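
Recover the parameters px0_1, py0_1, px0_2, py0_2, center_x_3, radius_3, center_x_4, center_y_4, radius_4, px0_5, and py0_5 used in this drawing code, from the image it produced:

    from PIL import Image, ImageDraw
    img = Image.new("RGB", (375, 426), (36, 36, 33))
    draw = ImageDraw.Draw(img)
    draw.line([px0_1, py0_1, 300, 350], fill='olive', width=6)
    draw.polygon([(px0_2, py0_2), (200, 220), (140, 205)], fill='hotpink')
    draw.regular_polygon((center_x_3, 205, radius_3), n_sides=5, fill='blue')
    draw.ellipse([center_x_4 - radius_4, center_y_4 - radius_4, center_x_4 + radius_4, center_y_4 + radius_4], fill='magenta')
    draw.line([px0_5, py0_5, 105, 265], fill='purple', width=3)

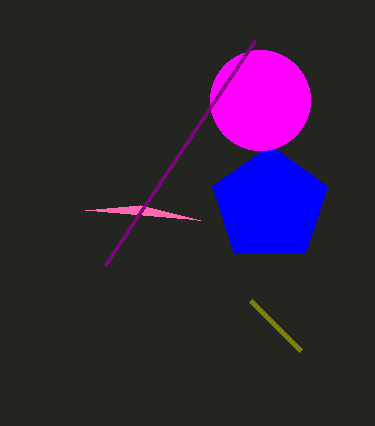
px0_1 = 250
py0_1 = 300
px0_2 = 85
py0_2 = 210
center_x_3 = 270
radius_3 = 60
center_x_4 = 260
center_y_4 = 100
radius_4 = 50
px0_5 = 255
py0_5 = 40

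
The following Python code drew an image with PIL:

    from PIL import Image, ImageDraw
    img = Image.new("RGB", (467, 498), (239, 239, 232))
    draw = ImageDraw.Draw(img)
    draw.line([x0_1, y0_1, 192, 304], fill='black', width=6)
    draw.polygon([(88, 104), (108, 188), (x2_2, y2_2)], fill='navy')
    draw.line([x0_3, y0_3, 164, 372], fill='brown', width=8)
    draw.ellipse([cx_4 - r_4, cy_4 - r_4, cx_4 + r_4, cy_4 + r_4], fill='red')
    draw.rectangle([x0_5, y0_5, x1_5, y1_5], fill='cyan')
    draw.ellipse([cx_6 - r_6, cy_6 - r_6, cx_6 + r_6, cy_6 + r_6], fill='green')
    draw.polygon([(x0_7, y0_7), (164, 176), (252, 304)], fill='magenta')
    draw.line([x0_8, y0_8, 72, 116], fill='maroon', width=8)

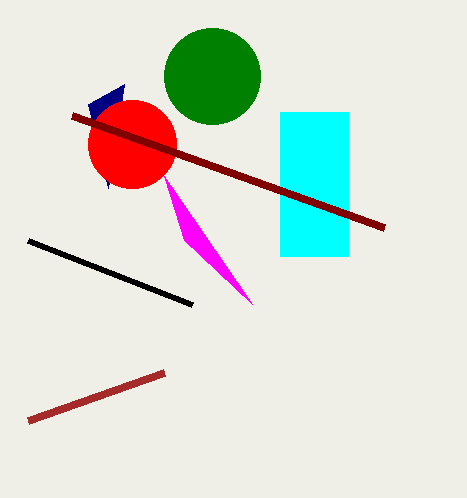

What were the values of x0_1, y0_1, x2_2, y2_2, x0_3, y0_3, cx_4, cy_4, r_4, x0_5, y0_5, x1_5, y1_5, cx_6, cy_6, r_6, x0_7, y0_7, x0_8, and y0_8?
x0_1 = 28
y0_1 = 240
x2_2 = 124
y2_2 = 84
x0_3 = 28
y0_3 = 420
cx_4 = 132
cy_4 = 144
r_4 = 44
x0_5 = 280
y0_5 = 112
x1_5 = 348
y1_5 = 256
cx_6 = 212
cy_6 = 76
r_6 = 48
x0_7 = 184
y0_7 = 240
x0_8 = 384
y0_8 = 228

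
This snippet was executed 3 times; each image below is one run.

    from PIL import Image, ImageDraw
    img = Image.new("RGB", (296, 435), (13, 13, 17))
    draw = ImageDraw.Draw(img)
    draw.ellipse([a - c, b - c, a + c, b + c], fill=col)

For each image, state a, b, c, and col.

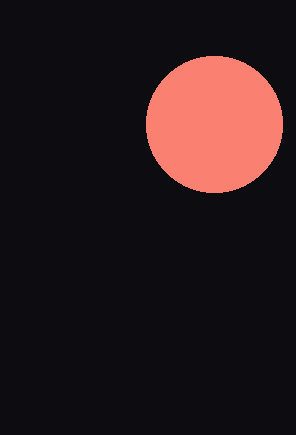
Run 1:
a = 214, b = 124, c = 68, col = 'salmon'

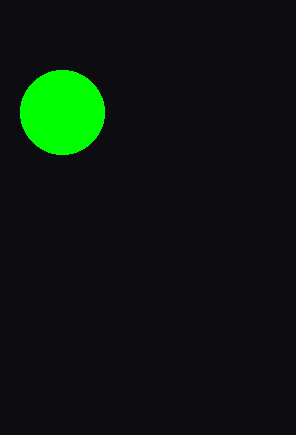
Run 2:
a = 62, b = 112, c = 42, col = 'lime'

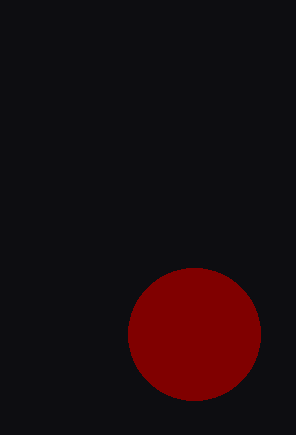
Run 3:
a = 194
b = 334
c = 66
col = 'maroon'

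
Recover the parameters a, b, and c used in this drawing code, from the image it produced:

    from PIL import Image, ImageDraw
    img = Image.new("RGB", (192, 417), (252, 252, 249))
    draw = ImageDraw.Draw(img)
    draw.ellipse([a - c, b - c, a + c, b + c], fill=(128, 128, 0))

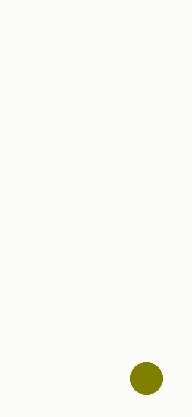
a = 146
b = 378
c = 16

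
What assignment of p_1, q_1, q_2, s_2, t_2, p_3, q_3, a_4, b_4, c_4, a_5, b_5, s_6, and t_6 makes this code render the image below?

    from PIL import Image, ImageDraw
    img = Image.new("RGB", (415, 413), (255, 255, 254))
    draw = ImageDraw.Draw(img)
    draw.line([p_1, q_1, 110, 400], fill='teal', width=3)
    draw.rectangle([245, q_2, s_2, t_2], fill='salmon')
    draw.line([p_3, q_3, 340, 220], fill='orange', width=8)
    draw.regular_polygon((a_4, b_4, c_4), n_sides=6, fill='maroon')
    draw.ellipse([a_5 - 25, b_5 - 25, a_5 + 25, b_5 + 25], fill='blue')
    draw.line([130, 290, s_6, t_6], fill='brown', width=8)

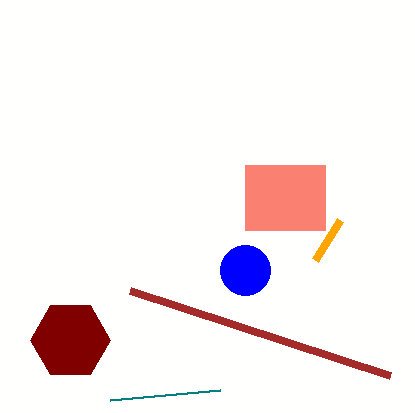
p_1 = 220; q_1 = 390; q_2 = 165; s_2 = 325; t_2 = 230; p_3 = 315; q_3 = 260; a_4 = 70; b_4 = 340; c_4 = 40; a_5 = 245; b_5 = 270; s_6 = 390; t_6 = 375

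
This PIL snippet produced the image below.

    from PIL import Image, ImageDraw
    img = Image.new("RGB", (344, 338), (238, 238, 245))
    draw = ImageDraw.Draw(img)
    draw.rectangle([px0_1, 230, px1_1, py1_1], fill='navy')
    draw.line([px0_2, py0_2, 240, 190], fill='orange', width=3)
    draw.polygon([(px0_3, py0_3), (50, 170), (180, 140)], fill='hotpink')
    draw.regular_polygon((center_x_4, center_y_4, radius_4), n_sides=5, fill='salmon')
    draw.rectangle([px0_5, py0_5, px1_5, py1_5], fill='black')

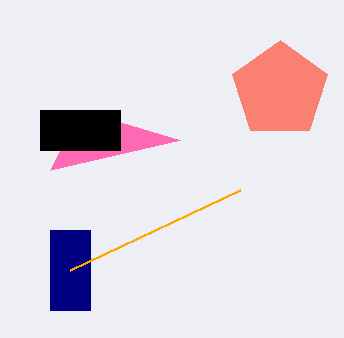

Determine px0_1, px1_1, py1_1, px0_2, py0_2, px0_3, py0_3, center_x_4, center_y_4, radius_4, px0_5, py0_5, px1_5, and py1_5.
px0_1 = 50; px1_1 = 90; py1_1 = 310; px0_2 = 70; py0_2 = 270; px0_3 = 80; py0_3 = 110; center_x_4 = 280; center_y_4 = 90; radius_4 = 50; px0_5 = 40; py0_5 = 110; px1_5 = 120; py1_5 = 150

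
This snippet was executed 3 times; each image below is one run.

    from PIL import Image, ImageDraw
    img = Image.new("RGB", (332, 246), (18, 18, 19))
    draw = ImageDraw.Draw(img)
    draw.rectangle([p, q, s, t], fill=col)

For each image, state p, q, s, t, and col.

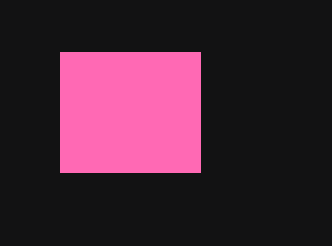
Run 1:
p = 60; q = 52; s = 200; t = 172; col = 'hotpink'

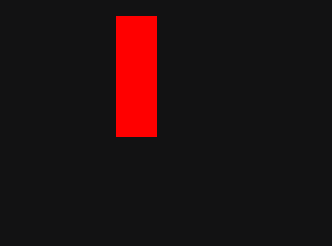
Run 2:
p = 116; q = 16; s = 156; t = 136; col = 'red'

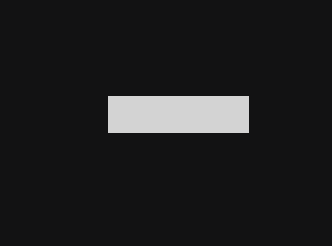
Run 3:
p = 108, q = 96, s = 248, t = 132, col = 'lightgray'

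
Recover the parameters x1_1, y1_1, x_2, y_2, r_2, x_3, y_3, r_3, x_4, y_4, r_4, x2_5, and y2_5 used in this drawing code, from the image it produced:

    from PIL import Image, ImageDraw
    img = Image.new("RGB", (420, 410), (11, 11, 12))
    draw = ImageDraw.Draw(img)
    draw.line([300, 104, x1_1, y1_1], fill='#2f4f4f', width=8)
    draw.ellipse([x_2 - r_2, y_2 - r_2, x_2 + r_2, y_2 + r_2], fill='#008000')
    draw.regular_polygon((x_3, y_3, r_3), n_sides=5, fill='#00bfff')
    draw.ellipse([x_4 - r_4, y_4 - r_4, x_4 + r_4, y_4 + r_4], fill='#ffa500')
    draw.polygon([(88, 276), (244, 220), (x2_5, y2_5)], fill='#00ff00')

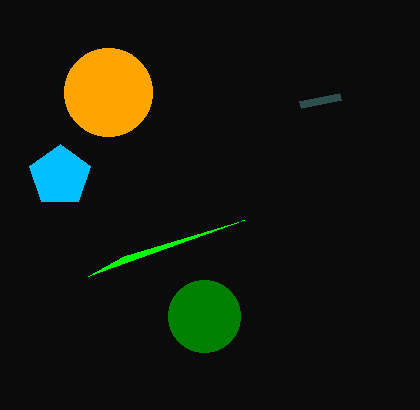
x1_1 = 340; y1_1 = 96; x_2 = 204; y_2 = 316; r_2 = 36; x_3 = 60; y_3 = 176; r_3 = 32; x_4 = 108; y_4 = 92; r_4 = 44; x2_5 = 124; y2_5 = 256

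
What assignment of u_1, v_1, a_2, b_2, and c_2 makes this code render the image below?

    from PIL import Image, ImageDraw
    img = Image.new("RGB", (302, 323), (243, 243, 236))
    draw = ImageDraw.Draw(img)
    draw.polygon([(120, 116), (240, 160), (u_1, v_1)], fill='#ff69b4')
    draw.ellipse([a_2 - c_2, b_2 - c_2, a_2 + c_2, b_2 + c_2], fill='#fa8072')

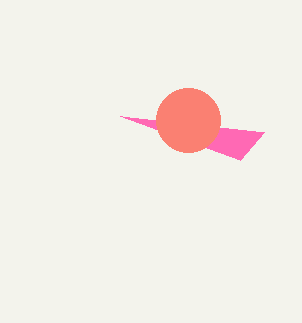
u_1 = 264, v_1 = 132, a_2 = 188, b_2 = 120, c_2 = 32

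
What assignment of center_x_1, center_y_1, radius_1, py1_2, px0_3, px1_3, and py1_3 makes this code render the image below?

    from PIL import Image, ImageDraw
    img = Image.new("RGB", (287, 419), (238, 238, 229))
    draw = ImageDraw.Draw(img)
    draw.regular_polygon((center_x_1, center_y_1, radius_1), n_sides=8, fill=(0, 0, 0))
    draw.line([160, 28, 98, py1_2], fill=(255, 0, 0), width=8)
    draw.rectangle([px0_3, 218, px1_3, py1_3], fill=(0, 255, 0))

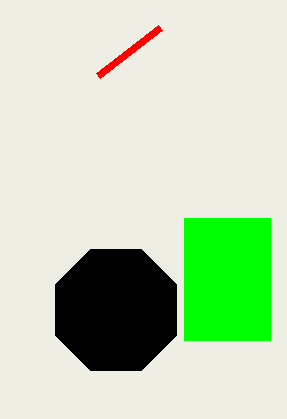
center_x_1 = 116; center_y_1 = 310; radius_1 = 66; py1_2 = 76; px0_3 = 184; px1_3 = 270; py1_3 = 340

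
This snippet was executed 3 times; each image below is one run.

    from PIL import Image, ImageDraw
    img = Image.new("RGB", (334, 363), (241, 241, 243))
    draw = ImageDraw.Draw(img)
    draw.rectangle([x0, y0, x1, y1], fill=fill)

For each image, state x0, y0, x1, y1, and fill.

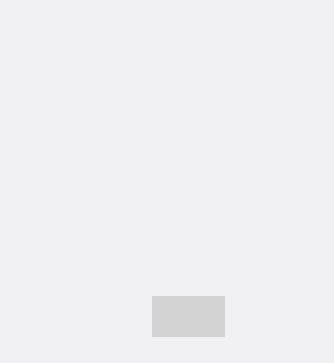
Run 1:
x0 = 152
y0 = 296
x1 = 224
y1 = 336
fill = 'lightgray'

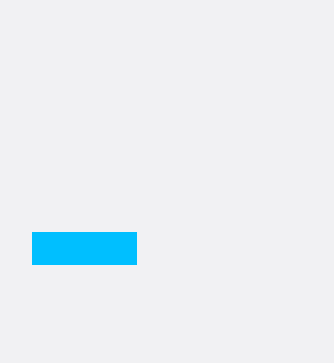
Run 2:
x0 = 32, y0 = 232, x1 = 136, y1 = 264, fill = 'deepskyblue'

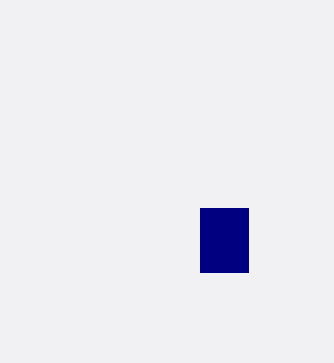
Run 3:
x0 = 200
y0 = 208
x1 = 248
y1 = 272
fill = 'navy'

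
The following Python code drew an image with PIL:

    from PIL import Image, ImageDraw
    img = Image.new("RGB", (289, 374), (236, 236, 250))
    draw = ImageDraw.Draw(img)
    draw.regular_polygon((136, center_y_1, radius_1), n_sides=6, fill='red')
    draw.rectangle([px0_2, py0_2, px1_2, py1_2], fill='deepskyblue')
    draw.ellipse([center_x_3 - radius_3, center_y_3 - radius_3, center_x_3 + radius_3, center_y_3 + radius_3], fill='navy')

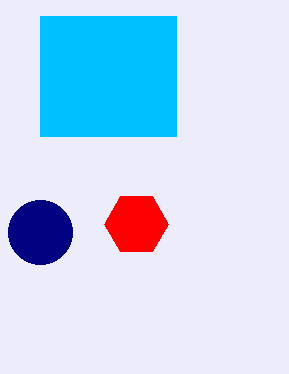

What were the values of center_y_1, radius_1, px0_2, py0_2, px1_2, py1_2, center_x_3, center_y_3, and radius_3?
center_y_1 = 224; radius_1 = 32; px0_2 = 40; py0_2 = 16; px1_2 = 176; py1_2 = 136; center_x_3 = 40; center_y_3 = 232; radius_3 = 32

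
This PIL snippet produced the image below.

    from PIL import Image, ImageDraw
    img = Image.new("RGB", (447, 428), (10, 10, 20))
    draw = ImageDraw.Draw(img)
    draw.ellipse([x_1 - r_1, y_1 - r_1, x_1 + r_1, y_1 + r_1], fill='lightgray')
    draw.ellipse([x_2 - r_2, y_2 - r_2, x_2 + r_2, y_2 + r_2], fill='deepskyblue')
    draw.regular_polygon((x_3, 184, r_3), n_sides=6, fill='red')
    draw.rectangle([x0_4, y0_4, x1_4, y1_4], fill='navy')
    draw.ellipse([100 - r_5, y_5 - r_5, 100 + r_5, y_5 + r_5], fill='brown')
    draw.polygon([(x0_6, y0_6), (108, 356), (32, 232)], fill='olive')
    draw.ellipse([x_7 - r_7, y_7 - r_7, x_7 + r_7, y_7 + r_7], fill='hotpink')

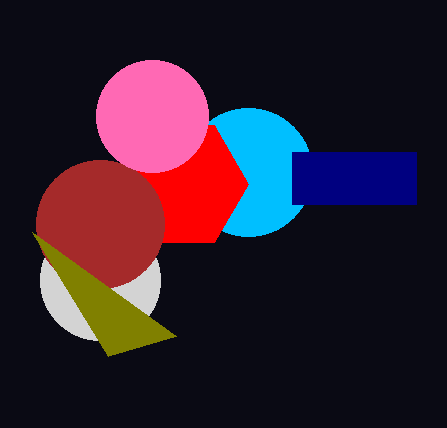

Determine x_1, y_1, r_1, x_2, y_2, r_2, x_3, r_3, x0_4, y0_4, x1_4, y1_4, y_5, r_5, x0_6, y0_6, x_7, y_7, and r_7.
x_1 = 100, y_1 = 280, r_1 = 60, x_2 = 248, y_2 = 172, r_2 = 64, x_3 = 180, r_3 = 68, x0_4 = 292, y0_4 = 152, x1_4 = 416, y1_4 = 204, y_5 = 224, r_5 = 64, x0_6 = 176, y0_6 = 336, x_7 = 152, y_7 = 116, r_7 = 56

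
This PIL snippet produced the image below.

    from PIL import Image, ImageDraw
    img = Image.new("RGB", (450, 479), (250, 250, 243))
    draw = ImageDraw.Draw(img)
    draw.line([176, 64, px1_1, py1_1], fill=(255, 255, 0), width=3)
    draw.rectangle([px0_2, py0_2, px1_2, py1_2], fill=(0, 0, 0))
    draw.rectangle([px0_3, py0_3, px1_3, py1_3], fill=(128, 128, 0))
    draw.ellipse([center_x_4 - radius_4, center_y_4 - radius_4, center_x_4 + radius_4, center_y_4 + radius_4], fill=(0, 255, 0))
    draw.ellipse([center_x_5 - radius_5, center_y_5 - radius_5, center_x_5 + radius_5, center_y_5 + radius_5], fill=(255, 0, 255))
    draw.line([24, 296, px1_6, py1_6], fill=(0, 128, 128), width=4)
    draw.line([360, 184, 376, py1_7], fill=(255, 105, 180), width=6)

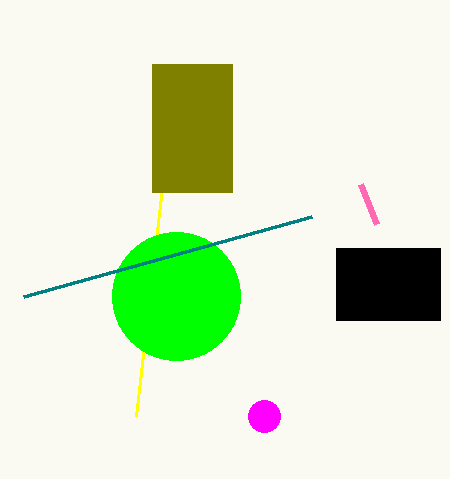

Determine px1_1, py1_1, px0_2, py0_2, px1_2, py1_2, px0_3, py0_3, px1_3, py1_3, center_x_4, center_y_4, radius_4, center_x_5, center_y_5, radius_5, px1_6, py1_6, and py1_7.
px1_1 = 136, py1_1 = 416, px0_2 = 336, py0_2 = 248, px1_2 = 440, py1_2 = 320, px0_3 = 152, py0_3 = 64, px1_3 = 232, py1_3 = 192, center_x_4 = 176, center_y_4 = 296, radius_4 = 64, center_x_5 = 264, center_y_5 = 416, radius_5 = 16, px1_6 = 312, py1_6 = 216, py1_7 = 224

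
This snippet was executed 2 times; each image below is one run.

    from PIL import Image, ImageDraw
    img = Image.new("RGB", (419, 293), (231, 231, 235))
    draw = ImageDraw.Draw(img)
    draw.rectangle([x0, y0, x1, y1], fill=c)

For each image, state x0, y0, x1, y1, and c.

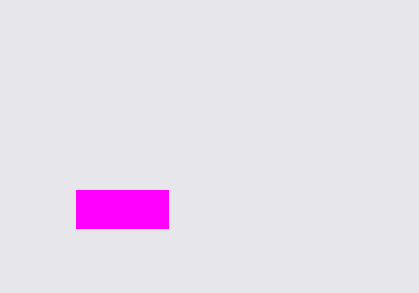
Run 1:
x0 = 76
y0 = 190
x1 = 168
y1 = 228
c = 'magenta'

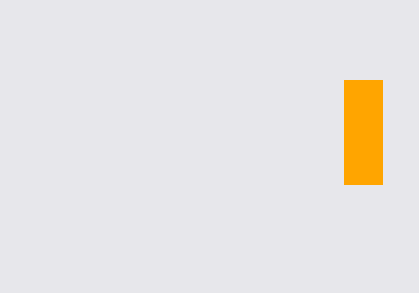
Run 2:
x0 = 344, y0 = 80, x1 = 382, y1 = 184, c = 'orange'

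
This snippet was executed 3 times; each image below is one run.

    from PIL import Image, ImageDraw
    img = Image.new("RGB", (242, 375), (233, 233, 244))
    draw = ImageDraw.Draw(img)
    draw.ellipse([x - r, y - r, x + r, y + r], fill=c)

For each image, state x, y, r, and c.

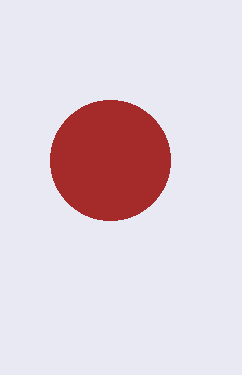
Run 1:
x = 110; y = 160; r = 60; c = 'brown'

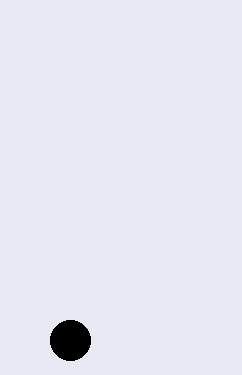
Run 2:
x = 70
y = 340
r = 20
c = 'black'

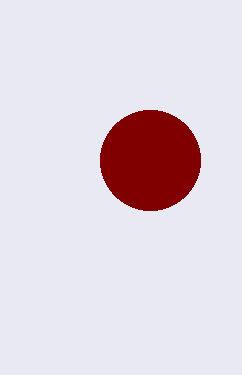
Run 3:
x = 150, y = 160, r = 50, c = 'maroon'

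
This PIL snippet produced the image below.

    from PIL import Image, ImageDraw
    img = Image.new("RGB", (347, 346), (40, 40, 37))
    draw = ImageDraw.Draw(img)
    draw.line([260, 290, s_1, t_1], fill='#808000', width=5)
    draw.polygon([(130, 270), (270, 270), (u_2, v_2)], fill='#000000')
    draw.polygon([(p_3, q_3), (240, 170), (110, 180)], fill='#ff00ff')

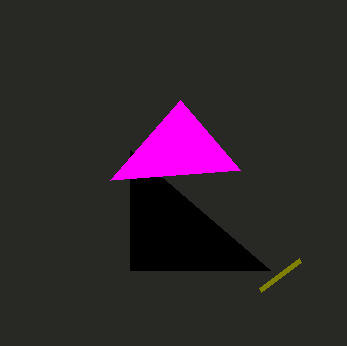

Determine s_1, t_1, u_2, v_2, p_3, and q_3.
s_1 = 300, t_1 = 260, u_2 = 130, v_2 = 150, p_3 = 180, q_3 = 100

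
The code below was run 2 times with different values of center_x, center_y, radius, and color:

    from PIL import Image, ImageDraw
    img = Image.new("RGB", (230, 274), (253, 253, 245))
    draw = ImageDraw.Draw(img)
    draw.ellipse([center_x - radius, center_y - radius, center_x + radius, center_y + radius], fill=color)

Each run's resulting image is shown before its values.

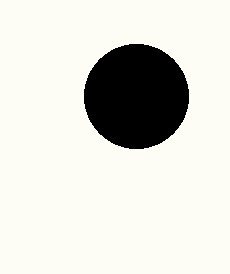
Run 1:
center_x = 136; center_y = 96; radius = 52; color = 'black'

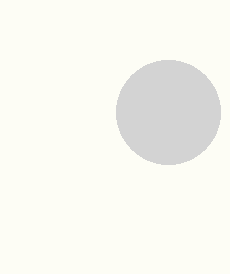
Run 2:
center_x = 168; center_y = 112; radius = 52; color = 'lightgray'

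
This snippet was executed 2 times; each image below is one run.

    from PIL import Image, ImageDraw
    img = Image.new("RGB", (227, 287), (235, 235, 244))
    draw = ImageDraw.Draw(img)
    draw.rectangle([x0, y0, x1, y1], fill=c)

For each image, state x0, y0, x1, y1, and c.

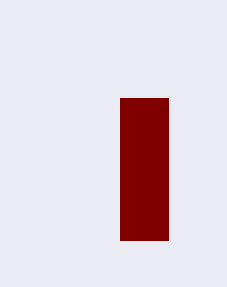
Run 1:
x0 = 120
y0 = 98
x1 = 168
y1 = 240
c = 'maroon'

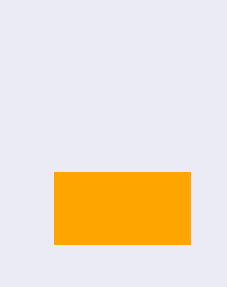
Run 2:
x0 = 54
y0 = 172
x1 = 190
y1 = 244
c = 'orange'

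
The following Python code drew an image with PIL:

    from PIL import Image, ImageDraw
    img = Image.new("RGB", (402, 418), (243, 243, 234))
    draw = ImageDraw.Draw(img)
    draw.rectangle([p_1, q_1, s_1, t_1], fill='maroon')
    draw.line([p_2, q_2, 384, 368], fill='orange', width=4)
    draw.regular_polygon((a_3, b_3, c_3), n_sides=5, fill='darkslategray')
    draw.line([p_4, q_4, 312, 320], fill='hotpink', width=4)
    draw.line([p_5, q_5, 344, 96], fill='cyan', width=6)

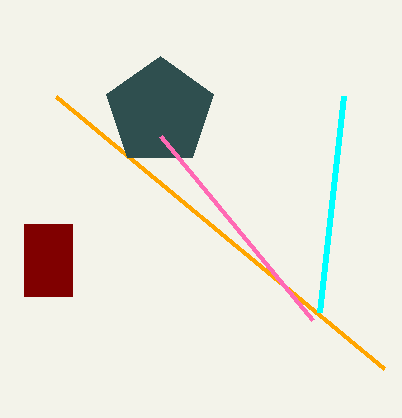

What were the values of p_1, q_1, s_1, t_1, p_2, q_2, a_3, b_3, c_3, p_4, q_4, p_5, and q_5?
p_1 = 24
q_1 = 224
s_1 = 72
t_1 = 296
p_2 = 56
q_2 = 96
a_3 = 160
b_3 = 112
c_3 = 56
p_4 = 160
q_4 = 136
p_5 = 320
q_5 = 312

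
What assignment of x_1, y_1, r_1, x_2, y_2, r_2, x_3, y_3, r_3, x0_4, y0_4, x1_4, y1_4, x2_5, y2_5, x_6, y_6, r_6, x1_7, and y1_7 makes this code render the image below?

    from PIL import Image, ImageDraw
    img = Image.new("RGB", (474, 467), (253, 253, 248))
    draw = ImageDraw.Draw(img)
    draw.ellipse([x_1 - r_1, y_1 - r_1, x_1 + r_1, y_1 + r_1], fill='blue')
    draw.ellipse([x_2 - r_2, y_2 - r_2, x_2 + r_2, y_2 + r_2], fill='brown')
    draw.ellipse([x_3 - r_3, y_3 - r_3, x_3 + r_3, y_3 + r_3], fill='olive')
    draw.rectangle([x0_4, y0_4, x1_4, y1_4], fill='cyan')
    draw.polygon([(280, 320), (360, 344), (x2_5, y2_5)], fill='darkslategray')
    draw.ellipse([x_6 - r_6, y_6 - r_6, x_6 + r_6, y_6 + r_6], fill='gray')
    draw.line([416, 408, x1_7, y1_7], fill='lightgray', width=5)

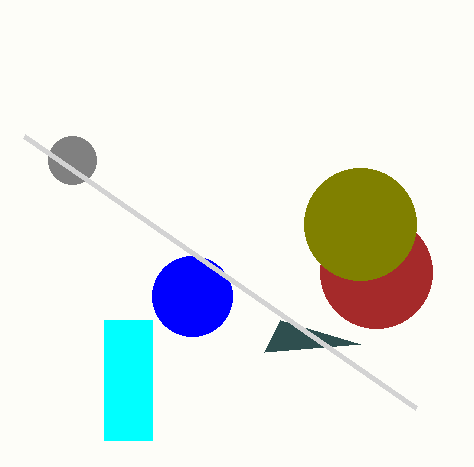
x_1 = 192; y_1 = 296; r_1 = 40; x_2 = 376; y_2 = 272; r_2 = 56; x_3 = 360; y_3 = 224; r_3 = 56; x0_4 = 104; y0_4 = 320; x1_4 = 152; y1_4 = 440; x2_5 = 264; y2_5 = 352; x_6 = 72; y_6 = 160; r_6 = 24; x1_7 = 24; y1_7 = 136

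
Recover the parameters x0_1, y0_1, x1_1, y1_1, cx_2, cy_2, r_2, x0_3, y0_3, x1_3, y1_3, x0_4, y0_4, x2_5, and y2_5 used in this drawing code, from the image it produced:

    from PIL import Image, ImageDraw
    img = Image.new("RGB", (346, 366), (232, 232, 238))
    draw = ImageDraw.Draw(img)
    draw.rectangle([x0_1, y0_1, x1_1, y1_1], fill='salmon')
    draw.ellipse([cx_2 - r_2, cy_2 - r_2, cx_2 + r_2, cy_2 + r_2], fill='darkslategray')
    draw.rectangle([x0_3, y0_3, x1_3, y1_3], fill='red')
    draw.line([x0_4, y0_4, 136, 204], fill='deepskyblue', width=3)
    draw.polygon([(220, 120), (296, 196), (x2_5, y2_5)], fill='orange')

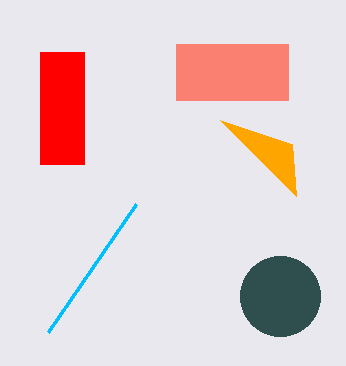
x0_1 = 176, y0_1 = 44, x1_1 = 288, y1_1 = 100, cx_2 = 280, cy_2 = 296, r_2 = 40, x0_3 = 40, y0_3 = 52, x1_3 = 84, y1_3 = 164, x0_4 = 48, y0_4 = 332, x2_5 = 292, y2_5 = 144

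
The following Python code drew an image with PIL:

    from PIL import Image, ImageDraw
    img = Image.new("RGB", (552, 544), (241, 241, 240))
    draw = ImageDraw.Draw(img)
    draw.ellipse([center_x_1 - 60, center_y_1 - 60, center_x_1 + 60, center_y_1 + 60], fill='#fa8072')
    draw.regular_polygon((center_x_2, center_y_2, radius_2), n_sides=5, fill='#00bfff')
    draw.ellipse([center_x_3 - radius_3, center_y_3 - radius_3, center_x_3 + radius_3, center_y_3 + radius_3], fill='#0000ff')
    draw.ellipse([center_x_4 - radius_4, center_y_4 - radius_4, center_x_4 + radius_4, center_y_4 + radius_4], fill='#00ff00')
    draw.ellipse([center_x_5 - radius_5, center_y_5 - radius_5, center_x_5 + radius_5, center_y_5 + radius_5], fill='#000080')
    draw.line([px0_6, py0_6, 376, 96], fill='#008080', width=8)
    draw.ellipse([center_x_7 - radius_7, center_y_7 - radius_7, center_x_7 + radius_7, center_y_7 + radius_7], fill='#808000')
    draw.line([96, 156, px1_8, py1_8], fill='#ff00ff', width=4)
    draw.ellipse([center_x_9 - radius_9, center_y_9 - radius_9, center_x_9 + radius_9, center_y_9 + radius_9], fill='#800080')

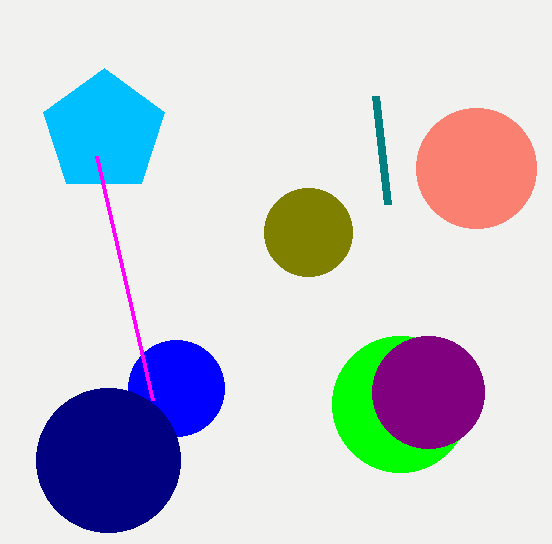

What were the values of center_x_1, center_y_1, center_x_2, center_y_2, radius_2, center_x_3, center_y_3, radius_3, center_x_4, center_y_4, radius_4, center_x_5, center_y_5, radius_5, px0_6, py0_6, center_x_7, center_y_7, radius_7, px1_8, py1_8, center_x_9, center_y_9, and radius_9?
center_x_1 = 476, center_y_1 = 168, center_x_2 = 104, center_y_2 = 132, radius_2 = 64, center_x_3 = 176, center_y_3 = 388, radius_3 = 48, center_x_4 = 400, center_y_4 = 404, radius_4 = 68, center_x_5 = 108, center_y_5 = 460, radius_5 = 72, px0_6 = 388, py0_6 = 204, center_x_7 = 308, center_y_7 = 232, radius_7 = 44, px1_8 = 152, py1_8 = 400, center_x_9 = 428, center_y_9 = 392, radius_9 = 56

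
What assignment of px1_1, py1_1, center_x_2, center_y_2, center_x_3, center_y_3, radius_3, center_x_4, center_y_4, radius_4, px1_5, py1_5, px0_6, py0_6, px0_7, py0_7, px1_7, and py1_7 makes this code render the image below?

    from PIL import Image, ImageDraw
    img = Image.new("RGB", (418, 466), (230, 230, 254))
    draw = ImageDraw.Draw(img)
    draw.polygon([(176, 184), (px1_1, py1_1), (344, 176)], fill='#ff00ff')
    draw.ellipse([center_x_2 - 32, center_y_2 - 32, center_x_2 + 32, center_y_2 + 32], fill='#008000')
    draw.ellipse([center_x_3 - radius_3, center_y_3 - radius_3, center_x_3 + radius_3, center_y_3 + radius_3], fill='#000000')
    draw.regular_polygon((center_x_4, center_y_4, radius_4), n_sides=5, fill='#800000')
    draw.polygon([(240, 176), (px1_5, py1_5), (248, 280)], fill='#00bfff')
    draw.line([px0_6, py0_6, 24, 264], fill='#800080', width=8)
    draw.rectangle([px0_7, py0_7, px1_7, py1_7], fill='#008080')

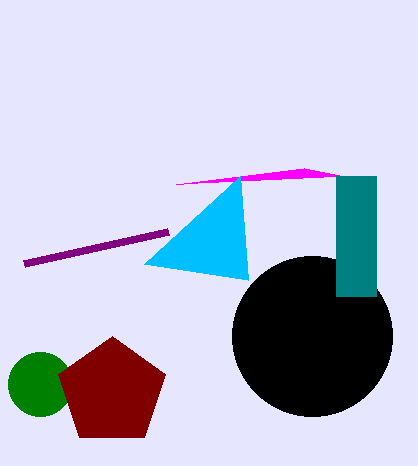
px1_1 = 304; py1_1 = 168; center_x_2 = 40; center_y_2 = 384; center_x_3 = 312; center_y_3 = 336; radius_3 = 80; center_x_4 = 112; center_y_4 = 392; radius_4 = 56; px1_5 = 144; py1_5 = 264; px0_6 = 168; py0_6 = 232; px0_7 = 336; py0_7 = 176; px1_7 = 376; py1_7 = 296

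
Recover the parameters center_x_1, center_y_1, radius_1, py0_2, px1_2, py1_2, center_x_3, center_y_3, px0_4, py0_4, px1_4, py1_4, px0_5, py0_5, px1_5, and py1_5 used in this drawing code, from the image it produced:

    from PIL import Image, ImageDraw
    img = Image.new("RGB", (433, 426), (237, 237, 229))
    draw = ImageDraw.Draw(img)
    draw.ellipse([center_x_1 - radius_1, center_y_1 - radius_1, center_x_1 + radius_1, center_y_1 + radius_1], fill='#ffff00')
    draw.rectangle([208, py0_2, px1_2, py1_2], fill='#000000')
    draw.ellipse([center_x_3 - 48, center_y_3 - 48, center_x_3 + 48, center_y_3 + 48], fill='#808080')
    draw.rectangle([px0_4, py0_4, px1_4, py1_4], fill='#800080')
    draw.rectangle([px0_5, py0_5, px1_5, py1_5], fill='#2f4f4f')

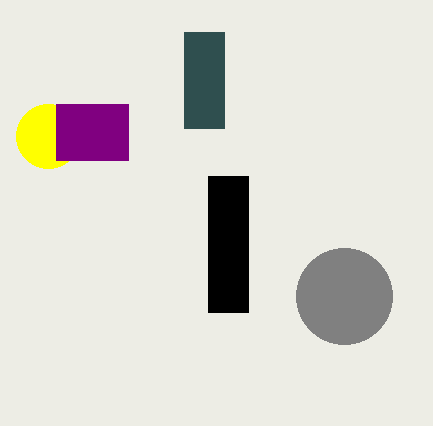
center_x_1 = 48
center_y_1 = 136
radius_1 = 32
py0_2 = 176
px1_2 = 248
py1_2 = 312
center_x_3 = 344
center_y_3 = 296
px0_4 = 56
py0_4 = 104
px1_4 = 128
py1_4 = 160
px0_5 = 184
py0_5 = 32
px1_5 = 224
py1_5 = 128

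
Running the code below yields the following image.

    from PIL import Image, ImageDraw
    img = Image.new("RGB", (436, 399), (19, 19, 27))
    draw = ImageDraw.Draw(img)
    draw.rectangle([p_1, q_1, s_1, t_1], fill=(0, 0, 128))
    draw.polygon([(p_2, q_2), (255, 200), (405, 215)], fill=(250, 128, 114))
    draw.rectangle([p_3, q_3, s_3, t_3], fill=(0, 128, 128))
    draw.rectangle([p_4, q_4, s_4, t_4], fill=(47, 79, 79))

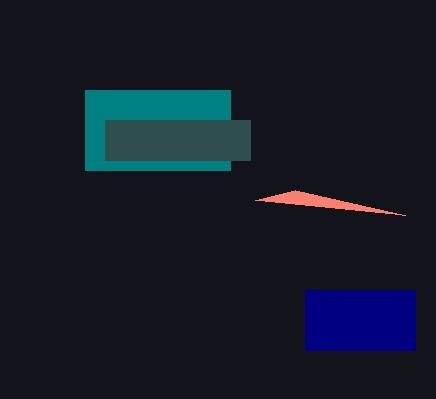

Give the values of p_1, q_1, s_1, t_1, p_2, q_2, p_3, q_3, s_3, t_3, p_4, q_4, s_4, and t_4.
p_1 = 305, q_1 = 290, s_1 = 415, t_1 = 350, p_2 = 295, q_2 = 190, p_3 = 85, q_3 = 90, s_3 = 230, t_3 = 170, p_4 = 105, q_4 = 120, s_4 = 250, t_4 = 160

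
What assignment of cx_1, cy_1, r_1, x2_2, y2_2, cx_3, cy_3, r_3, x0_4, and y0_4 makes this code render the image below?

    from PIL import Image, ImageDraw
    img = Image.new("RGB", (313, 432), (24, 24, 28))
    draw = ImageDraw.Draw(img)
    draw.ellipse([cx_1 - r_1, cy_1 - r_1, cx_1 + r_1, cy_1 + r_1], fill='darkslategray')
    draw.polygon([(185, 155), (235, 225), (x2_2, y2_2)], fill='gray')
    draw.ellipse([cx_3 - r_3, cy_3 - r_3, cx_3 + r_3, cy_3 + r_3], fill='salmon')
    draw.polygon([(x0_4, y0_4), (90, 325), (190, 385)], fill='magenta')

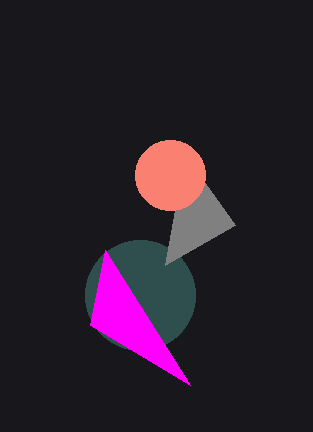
cx_1 = 140; cy_1 = 295; r_1 = 55; x2_2 = 165; y2_2 = 265; cx_3 = 170; cy_3 = 175; r_3 = 35; x0_4 = 105; y0_4 = 250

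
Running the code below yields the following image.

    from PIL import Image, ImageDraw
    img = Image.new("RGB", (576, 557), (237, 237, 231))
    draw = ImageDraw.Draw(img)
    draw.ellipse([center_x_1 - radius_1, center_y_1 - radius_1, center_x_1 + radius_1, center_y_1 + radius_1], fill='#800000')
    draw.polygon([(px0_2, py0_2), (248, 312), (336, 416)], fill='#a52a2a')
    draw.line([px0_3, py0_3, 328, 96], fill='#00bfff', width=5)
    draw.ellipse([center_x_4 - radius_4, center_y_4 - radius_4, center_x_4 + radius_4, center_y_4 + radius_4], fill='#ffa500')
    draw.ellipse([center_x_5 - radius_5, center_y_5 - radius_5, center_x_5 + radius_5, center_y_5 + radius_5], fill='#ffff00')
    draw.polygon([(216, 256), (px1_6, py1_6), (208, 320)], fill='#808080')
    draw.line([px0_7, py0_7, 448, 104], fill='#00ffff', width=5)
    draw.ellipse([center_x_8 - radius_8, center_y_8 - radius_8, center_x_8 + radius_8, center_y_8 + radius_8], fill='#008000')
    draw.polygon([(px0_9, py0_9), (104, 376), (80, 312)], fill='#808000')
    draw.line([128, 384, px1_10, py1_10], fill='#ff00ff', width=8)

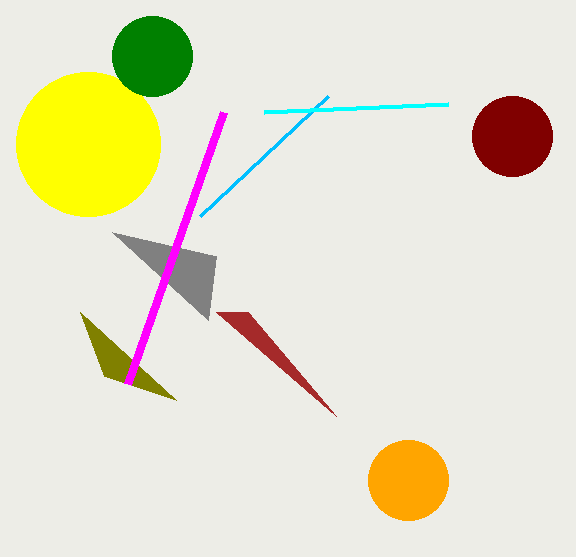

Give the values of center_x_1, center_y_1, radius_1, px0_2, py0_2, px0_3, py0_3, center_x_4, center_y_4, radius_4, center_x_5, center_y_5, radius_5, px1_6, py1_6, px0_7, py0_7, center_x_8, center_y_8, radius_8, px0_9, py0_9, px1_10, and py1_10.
center_x_1 = 512; center_y_1 = 136; radius_1 = 40; px0_2 = 216; py0_2 = 312; px0_3 = 200; py0_3 = 216; center_x_4 = 408; center_y_4 = 480; radius_4 = 40; center_x_5 = 88; center_y_5 = 144; radius_5 = 72; px1_6 = 112; py1_6 = 232; px0_7 = 264; py0_7 = 112; center_x_8 = 152; center_y_8 = 56; radius_8 = 40; px0_9 = 176; py0_9 = 400; px1_10 = 224; py1_10 = 112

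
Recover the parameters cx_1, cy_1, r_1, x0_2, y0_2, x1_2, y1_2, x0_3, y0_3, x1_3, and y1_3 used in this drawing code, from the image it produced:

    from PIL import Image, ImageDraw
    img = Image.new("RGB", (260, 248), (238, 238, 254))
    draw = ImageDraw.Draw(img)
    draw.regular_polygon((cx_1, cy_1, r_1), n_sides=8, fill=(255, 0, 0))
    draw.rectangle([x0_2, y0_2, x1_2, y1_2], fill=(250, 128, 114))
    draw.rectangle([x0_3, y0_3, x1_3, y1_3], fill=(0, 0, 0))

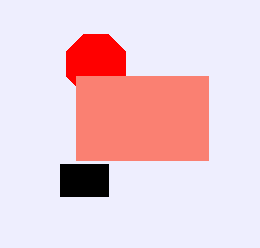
cx_1 = 96, cy_1 = 64, r_1 = 32, x0_2 = 76, y0_2 = 76, x1_2 = 208, y1_2 = 160, x0_3 = 60, y0_3 = 164, x1_3 = 108, y1_3 = 196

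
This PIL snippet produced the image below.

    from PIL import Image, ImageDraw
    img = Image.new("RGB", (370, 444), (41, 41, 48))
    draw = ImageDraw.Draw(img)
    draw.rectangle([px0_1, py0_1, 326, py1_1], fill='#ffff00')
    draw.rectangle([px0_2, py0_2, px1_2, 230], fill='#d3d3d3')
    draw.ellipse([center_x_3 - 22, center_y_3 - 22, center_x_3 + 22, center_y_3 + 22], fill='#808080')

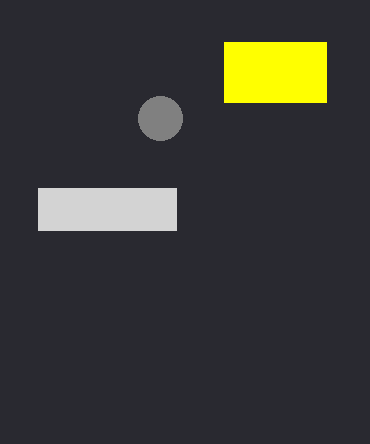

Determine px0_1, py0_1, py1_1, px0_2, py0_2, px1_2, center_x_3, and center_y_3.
px0_1 = 224, py0_1 = 42, py1_1 = 102, px0_2 = 38, py0_2 = 188, px1_2 = 176, center_x_3 = 160, center_y_3 = 118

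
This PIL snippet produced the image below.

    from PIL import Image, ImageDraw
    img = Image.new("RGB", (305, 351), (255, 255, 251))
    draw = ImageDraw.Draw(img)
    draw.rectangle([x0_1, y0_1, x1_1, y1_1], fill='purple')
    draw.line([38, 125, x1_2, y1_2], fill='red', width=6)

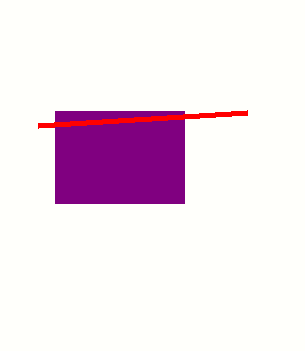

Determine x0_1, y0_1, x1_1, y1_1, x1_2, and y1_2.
x0_1 = 55; y0_1 = 111; x1_1 = 184; y1_1 = 203; x1_2 = 247; y1_2 = 112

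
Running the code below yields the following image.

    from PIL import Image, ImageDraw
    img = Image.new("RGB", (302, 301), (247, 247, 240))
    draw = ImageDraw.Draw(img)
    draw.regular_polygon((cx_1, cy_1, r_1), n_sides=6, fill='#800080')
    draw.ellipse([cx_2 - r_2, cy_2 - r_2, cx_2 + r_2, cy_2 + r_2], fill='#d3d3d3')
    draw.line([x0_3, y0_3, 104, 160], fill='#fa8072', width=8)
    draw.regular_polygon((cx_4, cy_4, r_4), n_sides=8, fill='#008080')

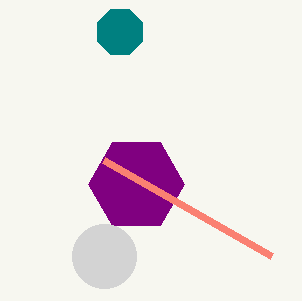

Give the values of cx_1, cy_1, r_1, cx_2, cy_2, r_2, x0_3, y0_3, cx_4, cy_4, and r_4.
cx_1 = 136, cy_1 = 184, r_1 = 48, cx_2 = 104, cy_2 = 256, r_2 = 32, x0_3 = 272, y0_3 = 256, cx_4 = 120, cy_4 = 32, r_4 = 24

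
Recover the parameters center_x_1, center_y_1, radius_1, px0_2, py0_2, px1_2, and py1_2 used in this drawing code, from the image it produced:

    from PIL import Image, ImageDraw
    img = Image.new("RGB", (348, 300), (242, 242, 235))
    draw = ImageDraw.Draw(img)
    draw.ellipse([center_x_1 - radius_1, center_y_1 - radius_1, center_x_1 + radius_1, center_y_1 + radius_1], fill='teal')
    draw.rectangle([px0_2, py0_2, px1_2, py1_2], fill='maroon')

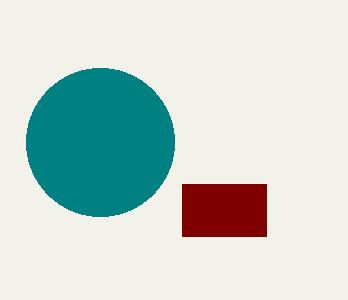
center_x_1 = 100, center_y_1 = 142, radius_1 = 74, px0_2 = 182, py0_2 = 184, px1_2 = 266, py1_2 = 236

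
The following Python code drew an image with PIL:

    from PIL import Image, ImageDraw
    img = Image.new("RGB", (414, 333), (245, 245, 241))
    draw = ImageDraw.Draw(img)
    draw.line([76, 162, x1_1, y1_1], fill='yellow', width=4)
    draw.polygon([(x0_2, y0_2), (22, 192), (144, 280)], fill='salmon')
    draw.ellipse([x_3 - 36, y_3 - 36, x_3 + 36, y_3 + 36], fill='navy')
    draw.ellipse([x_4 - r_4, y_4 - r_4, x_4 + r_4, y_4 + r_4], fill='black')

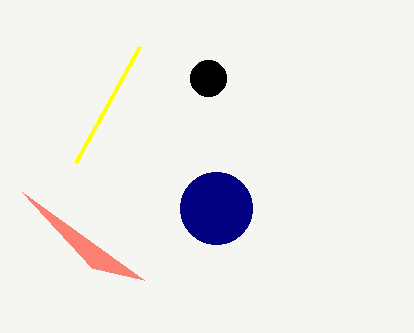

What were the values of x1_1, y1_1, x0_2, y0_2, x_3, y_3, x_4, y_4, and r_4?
x1_1 = 140, y1_1 = 46, x0_2 = 92, y0_2 = 268, x_3 = 216, y_3 = 208, x_4 = 208, y_4 = 78, r_4 = 18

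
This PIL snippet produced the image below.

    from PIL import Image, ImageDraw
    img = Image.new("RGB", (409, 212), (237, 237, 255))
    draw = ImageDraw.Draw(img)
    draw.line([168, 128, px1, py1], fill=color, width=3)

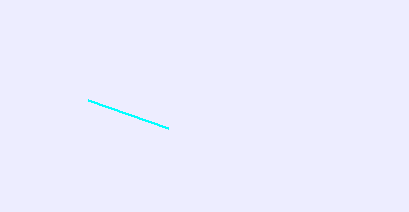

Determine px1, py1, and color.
px1 = 88, py1 = 100, color = 'cyan'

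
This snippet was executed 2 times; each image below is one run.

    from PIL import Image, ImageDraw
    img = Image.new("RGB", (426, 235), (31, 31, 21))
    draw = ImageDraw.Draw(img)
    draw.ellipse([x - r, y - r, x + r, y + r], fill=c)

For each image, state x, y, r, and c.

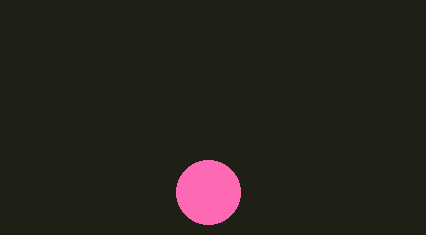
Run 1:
x = 208; y = 192; r = 32; c = 'hotpink'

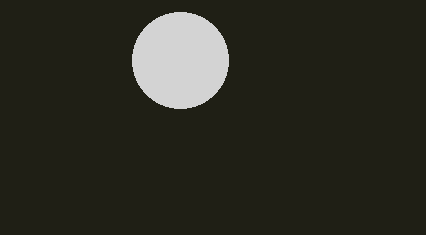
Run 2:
x = 180, y = 60, r = 48, c = 'lightgray'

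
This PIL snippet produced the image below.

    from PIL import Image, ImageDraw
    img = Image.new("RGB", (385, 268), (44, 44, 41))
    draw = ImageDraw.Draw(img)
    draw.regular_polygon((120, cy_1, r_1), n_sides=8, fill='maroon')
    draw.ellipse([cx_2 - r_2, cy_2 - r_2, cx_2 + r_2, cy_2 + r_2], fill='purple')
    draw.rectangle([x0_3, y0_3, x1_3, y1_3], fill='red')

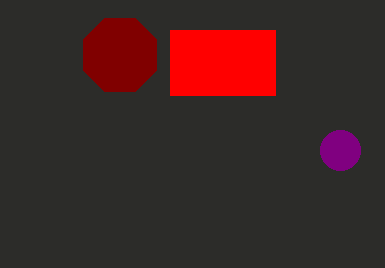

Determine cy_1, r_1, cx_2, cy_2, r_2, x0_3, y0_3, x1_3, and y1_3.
cy_1 = 55, r_1 = 40, cx_2 = 340, cy_2 = 150, r_2 = 20, x0_3 = 170, y0_3 = 30, x1_3 = 275, y1_3 = 95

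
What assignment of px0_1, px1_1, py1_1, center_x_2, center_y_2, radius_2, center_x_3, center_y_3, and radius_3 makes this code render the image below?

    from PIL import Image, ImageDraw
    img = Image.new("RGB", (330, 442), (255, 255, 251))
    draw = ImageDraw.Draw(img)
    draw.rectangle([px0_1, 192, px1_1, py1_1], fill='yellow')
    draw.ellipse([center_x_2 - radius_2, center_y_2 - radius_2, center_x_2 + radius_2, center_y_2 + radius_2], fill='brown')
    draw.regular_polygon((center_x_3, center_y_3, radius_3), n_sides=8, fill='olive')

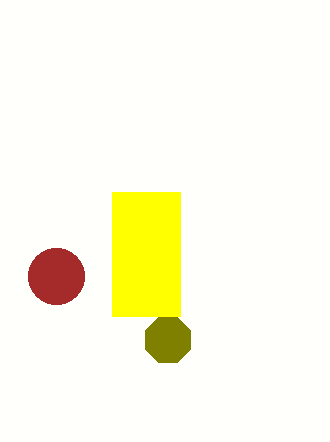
px0_1 = 112
px1_1 = 180
py1_1 = 316
center_x_2 = 56
center_y_2 = 276
radius_2 = 28
center_x_3 = 168
center_y_3 = 340
radius_3 = 24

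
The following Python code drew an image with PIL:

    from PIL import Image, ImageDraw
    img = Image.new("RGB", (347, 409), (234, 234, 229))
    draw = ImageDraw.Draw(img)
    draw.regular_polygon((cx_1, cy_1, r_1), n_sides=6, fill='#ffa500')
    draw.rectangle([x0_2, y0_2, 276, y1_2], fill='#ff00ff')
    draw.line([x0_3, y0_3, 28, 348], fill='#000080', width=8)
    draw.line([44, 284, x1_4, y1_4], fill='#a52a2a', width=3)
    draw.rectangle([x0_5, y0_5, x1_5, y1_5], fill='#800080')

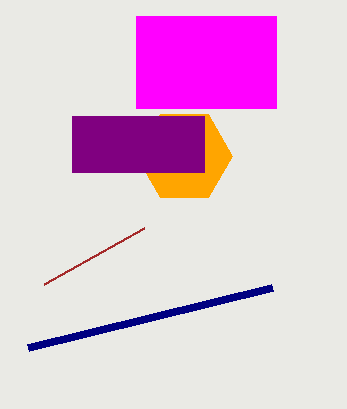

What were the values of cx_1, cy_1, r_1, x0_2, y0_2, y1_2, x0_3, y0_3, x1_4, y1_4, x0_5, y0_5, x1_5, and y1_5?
cx_1 = 184, cy_1 = 156, r_1 = 48, x0_2 = 136, y0_2 = 16, y1_2 = 108, x0_3 = 272, y0_3 = 288, x1_4 = 144, y1_4 = 228, x0_5 = 72, y0_5 = 116, x1_5 = 204, y1_5 = 172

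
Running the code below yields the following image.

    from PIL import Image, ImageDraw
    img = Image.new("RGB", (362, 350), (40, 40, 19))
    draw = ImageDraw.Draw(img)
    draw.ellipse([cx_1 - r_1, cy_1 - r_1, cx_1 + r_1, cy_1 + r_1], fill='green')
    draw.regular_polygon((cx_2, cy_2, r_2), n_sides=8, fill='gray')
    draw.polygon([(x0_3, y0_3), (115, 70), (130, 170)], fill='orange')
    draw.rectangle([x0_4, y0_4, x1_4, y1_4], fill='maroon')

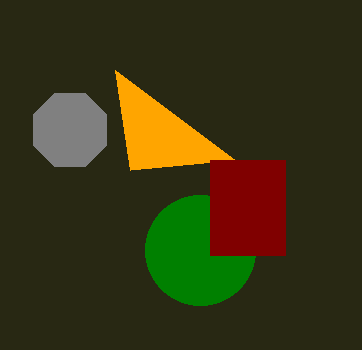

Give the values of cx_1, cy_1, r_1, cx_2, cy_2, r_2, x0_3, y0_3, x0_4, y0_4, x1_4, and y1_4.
cx_1 = 200; cy_1 = 250; r_1 = 55; cx_2 = 70; cy_2 = 130; r_2 = 40; x0_3 = 235; y0_3 = 160; x0_4 = 210; y0_4 = 160; x1_4 = 285; y1_4 = 255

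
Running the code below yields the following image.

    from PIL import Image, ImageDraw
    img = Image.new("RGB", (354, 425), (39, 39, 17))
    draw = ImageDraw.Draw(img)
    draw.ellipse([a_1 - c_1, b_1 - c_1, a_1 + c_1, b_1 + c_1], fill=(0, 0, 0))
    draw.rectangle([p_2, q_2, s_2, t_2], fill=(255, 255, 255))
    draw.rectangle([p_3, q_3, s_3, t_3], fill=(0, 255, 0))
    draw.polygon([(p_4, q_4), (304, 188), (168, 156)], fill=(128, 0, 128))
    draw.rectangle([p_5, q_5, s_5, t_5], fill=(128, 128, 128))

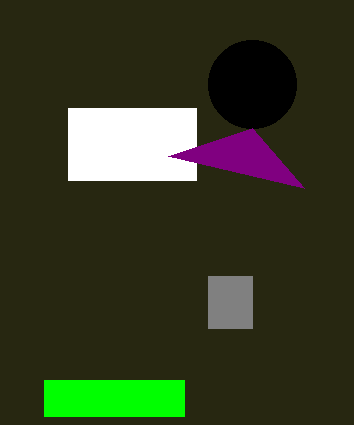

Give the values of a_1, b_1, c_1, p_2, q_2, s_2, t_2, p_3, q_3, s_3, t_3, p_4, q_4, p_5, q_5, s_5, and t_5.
a_1 = 252
b_1 = 84
c_1 = 44
p_2 = 68
q_2 = 108
s_2 = 196
t_2 = 180
p_3 = 44
q_3 = 380
s_3 = 184
t_3 = 416
p_4 = 252
q_4 = 128
p_5 = 208
q_5 = 276
s_5 = 252
t_5 = 328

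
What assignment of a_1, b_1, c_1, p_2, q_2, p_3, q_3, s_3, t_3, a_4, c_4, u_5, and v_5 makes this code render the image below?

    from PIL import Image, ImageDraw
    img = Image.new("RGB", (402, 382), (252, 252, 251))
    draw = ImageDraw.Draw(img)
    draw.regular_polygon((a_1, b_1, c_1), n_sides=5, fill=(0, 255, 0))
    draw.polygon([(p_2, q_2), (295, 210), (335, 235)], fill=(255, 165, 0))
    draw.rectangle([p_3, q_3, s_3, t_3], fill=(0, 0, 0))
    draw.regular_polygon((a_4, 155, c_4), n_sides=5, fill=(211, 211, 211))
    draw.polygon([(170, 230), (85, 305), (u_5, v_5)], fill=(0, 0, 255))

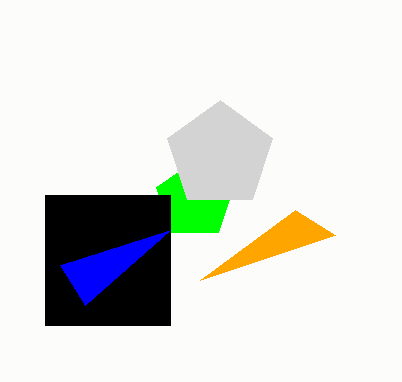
a_1 = 195; b_1 = 200; c_1 = 40; p_2 = 200; q_2 = 280; p_3 = 45; q_3 = 195; s_3 = 170; t_3 = 325; a_4 = 220; c_4 = 55; u_5 = 60; v_5 = 265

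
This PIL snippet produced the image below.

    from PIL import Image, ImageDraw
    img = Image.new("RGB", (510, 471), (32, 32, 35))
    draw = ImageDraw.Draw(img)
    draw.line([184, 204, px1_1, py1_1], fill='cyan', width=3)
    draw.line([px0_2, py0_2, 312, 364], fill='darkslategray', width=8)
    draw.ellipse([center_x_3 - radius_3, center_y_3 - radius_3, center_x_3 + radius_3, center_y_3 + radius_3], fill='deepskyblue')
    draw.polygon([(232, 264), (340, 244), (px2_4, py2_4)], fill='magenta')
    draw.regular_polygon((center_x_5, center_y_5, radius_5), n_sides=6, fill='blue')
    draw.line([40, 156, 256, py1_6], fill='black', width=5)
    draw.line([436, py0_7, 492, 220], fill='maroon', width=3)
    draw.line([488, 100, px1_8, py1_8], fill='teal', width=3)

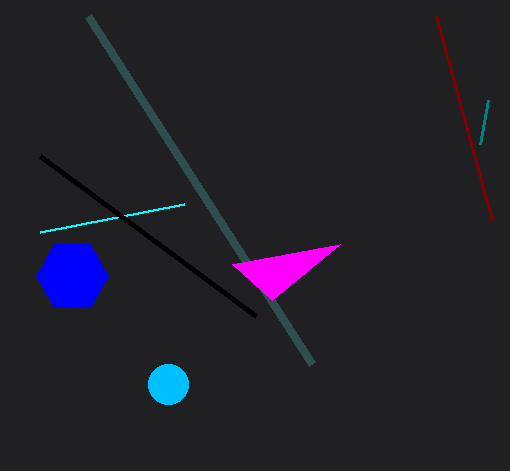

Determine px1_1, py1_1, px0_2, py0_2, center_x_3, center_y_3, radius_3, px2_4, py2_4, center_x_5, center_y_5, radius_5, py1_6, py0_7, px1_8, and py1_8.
px1_1 = 40; py1_1 = 232; px0_2 = 88; py0_2 = 16; center_x_3 = 168; center_y_3 = 384; radius_3 = 20; px2_4 = 272; py2_4 = 300; center_x_5 = 72; center_y_5 = 276; radius_5 = 36; py1_6 = 316; py0_7 = 16; px1_8 = 480; py1_8 = 144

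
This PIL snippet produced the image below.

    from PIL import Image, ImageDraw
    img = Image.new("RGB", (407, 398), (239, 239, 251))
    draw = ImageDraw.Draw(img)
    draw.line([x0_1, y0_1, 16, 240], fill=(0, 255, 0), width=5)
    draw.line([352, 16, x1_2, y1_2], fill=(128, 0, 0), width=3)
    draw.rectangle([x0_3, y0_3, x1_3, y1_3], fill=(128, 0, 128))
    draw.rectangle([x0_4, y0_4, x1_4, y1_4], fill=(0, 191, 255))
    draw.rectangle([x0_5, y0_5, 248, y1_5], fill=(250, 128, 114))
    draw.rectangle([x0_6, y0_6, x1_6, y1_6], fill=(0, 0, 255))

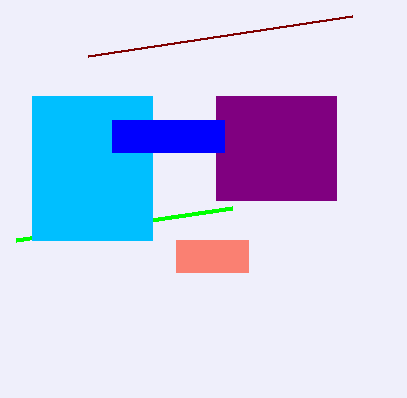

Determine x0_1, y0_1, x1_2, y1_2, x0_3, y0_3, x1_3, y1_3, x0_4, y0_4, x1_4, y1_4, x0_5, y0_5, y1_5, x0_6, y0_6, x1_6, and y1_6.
x0_1 = 232
y0_1 = 208
x1_2 = 88
y1_2 = 56
x0_3 = 216
y0_3 = 96
x1_3 = 336
y1_3 = 200
x0_4 = 32
y0_4 = 96
x1_4 = 152
y1_4 = 240
x0_5 = 176
y0_5 = 240
y1_5 = 272
x0_6 = 112
y0_6 = 120
x1_6 = 224
y1_6 = 152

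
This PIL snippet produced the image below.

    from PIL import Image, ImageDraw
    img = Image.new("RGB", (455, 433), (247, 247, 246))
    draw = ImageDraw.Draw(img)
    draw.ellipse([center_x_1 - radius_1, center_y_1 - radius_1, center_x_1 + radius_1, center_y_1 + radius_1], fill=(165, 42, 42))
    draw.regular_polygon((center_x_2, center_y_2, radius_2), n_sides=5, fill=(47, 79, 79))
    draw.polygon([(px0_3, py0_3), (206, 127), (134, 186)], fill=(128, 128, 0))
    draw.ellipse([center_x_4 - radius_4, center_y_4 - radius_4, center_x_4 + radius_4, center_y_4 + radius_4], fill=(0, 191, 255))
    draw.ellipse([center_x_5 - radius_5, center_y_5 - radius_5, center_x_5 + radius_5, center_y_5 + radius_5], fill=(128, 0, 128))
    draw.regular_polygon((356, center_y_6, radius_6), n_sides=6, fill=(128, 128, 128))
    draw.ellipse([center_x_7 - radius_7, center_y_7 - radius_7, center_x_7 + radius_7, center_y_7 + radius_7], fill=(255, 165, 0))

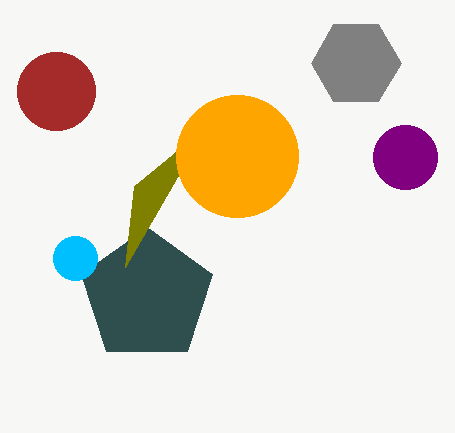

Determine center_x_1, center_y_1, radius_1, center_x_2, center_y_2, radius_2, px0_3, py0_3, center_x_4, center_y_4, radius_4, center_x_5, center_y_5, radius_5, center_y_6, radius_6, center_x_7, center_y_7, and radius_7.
center_x_1 = 56
center_y_1 = 91
radius_1 = 39
center_x_2 = 147
center_y_2 = 296
radius_2 = 69
px0_3 = 125
py0_3 = 267
center_x_4 = 75
center_y_4 = 258
radius_4 = 22
center_x_5 = 405
center_y_5 = 157
radius_5 = 32
center_y_6 = 63
radius_6 = 45
center_x_7 = 237
center_y_7 = 156
radius_7 = 61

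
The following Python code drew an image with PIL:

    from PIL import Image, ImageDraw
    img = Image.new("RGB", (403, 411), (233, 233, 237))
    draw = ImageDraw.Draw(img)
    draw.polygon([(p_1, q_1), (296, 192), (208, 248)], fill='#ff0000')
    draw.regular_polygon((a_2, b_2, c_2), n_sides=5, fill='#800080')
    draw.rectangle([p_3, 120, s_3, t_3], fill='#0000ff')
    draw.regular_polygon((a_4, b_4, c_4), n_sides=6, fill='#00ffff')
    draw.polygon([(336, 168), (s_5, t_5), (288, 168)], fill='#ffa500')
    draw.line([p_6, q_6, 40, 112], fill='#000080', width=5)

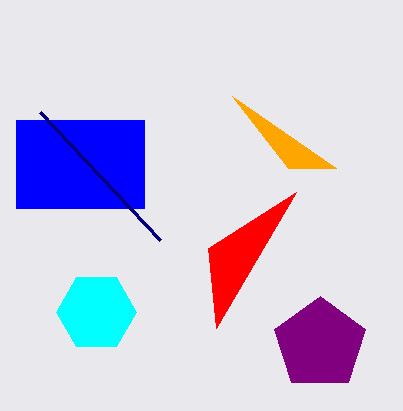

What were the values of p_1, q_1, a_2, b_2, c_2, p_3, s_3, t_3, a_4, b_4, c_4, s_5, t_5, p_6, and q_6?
p_1 = 216; q_1 = 328; a_2 = 320; b_2 = 344; c_2 = 48; p_3 = 16; s_3 = 144; t_3 = 208; a_4 = 96; b_4 = 312; c_4 = 40; s_5 = 232; t_5 = 96; p_6 = 160; q_6 = 240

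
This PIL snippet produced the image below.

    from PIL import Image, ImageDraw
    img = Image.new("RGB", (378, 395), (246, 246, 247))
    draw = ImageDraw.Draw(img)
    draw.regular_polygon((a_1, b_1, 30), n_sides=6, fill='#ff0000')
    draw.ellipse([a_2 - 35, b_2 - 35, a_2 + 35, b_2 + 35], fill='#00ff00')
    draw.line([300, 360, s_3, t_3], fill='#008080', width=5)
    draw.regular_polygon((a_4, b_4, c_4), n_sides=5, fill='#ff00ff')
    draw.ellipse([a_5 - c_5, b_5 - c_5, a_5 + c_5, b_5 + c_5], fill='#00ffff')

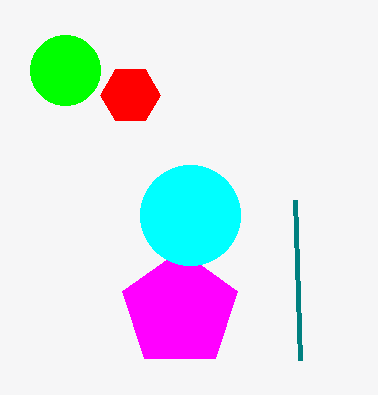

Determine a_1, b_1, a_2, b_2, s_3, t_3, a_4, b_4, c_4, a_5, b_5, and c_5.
a_1 = 130; b_1 = 95; a_2 = 65; b_2 = 70; s_3 = 295; t_3 = 200; a_4 = 180; b_4 = 310; c_4 = 60; a_5 = 190; b_5 = 215; c_5 = 50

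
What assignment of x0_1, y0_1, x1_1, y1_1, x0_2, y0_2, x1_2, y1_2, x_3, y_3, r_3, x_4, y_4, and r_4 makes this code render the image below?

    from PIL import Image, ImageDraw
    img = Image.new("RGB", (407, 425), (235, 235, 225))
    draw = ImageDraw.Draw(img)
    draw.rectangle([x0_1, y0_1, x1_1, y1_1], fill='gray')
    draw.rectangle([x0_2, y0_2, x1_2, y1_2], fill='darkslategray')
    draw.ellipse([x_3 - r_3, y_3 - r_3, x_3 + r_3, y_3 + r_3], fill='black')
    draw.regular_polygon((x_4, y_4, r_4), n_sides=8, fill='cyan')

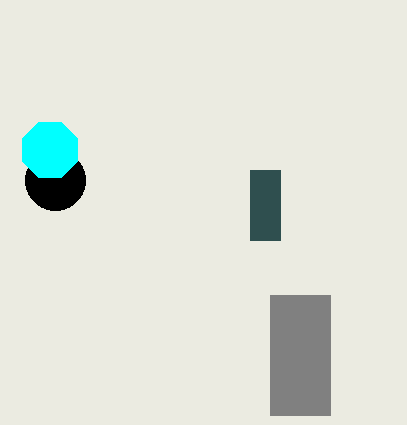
x0_1 = 270; y0_1 = 295; x1_1 = 330; y1_1 = 415; x0_2 = 250; y0_2 = 170; x1_2 = 280; y1_2 = 240; x_3 = 55; y_3 = 180; r_3 = 30; x_4 = 50; y_4 = 150; r_4 = 30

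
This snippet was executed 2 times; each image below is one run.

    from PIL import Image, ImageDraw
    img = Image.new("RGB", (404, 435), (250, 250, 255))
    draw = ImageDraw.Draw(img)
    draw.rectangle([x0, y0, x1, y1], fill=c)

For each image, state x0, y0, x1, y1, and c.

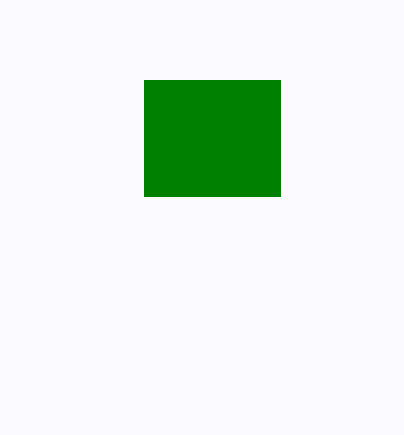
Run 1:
x0 = 144
y0 = 80
x1 = 280
y1 = 196
c = 'green'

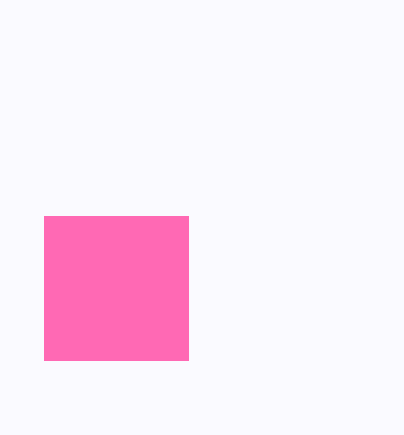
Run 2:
x0 = 44; y0 = 216; x1 = 188; y1 = 360; c = 'hotpink'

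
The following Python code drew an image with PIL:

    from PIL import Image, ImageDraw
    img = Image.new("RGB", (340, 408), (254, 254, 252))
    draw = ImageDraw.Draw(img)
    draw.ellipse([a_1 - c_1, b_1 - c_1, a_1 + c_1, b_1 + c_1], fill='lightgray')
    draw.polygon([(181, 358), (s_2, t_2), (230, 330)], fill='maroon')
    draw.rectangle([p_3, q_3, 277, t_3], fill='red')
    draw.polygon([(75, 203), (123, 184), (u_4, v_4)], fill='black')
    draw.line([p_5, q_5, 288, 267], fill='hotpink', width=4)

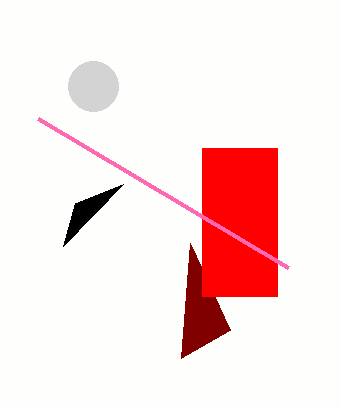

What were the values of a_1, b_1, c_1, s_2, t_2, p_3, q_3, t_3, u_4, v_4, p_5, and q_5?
a_1 = 93
b_1 = 86
c_1 = 25
s_2 = 190
t_2 = 243
p_3 = 202
q_3 = 148
t_3 = 296
u_4 = 63
v_4 = 246
p_5 = 38
q_5 = 118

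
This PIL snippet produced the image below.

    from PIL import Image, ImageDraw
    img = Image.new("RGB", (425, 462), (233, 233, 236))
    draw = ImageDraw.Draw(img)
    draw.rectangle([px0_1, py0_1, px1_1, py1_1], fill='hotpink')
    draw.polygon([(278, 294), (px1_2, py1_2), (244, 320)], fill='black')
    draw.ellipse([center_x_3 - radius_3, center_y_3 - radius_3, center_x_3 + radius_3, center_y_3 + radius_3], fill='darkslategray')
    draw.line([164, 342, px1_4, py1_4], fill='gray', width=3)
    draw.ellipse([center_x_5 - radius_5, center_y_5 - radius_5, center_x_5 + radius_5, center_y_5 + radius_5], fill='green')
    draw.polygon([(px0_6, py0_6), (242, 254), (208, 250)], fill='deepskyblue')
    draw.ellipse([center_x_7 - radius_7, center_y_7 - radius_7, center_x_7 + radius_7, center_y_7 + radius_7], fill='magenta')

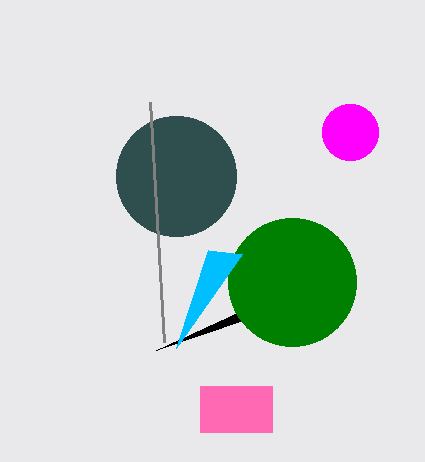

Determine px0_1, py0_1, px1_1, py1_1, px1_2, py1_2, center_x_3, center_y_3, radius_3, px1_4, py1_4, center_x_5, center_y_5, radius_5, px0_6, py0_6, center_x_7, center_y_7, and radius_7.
px0_1 = 200
py0_1 = 386
px1_1 = 272
py1_1 = 432
px1_2 = 156
py1_2 = 350
center_x_3 = 176
center_y_3 = 176
radius_3 = 60
px1_4 = 150
py1_4 = 102
center_x_5 = 292
center_y_5 = 282
radius_5 = 64
px0_6 = 176
py0_6 = 348
center_x_7 = 350
center_y_7 = 132
radius_7 = 28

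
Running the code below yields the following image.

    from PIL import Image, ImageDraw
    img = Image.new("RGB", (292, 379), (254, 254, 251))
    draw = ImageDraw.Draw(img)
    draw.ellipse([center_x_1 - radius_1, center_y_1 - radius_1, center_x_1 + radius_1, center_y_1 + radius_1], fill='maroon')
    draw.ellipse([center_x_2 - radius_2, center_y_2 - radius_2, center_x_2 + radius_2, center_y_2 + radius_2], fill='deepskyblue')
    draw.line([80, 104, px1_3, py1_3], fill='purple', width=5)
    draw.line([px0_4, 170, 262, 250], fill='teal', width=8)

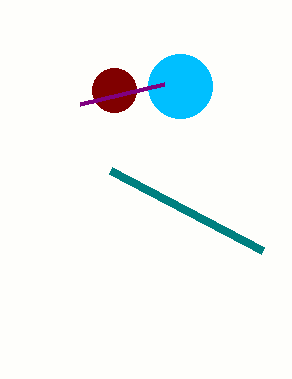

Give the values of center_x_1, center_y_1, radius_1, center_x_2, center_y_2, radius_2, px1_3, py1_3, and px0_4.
center_x_1 = 114; center_y_1 = 90; radius_1 = 22; center_x_2 = 180; center_y_2 = 86; radius_2 = 32; px1_3 = 164; py1_3 = 84; px0_4 = 110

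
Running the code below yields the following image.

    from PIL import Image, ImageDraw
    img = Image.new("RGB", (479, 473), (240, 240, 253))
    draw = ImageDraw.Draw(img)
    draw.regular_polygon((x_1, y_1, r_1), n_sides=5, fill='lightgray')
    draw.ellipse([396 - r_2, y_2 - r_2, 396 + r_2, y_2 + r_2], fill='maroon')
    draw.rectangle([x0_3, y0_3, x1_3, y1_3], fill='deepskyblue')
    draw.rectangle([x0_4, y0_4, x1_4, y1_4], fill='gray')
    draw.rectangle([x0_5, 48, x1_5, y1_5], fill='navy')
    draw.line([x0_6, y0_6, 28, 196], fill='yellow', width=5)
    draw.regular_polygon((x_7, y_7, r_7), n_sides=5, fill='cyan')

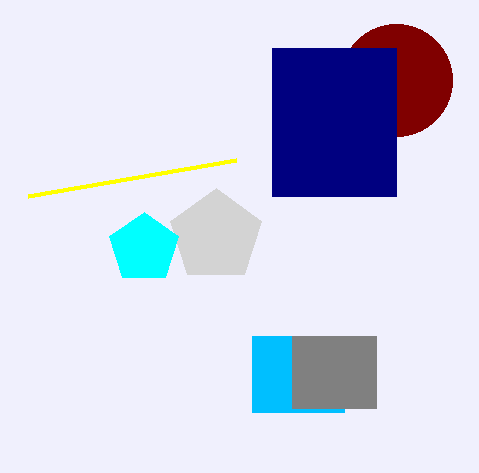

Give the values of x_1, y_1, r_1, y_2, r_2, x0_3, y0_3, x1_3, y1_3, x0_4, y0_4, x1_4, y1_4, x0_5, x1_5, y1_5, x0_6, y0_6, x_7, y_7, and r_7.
x_1 = 216; y_1 = 236; r_1 = 48; y_2 = 80; r_2 = 56; x0_3 = 252; y0_3 = 336; x1_3 = 344; y1_3 = 412; x0_4 = 292; y0_4 = 336; x1_4 = 376; y1_4 = 408; x0_5 = 272; x1_5 = 396; y1_5 = 196; x0_6 = 236; y0_6 = 160; x_7 = 144; y_7 = 248; r_7 = 36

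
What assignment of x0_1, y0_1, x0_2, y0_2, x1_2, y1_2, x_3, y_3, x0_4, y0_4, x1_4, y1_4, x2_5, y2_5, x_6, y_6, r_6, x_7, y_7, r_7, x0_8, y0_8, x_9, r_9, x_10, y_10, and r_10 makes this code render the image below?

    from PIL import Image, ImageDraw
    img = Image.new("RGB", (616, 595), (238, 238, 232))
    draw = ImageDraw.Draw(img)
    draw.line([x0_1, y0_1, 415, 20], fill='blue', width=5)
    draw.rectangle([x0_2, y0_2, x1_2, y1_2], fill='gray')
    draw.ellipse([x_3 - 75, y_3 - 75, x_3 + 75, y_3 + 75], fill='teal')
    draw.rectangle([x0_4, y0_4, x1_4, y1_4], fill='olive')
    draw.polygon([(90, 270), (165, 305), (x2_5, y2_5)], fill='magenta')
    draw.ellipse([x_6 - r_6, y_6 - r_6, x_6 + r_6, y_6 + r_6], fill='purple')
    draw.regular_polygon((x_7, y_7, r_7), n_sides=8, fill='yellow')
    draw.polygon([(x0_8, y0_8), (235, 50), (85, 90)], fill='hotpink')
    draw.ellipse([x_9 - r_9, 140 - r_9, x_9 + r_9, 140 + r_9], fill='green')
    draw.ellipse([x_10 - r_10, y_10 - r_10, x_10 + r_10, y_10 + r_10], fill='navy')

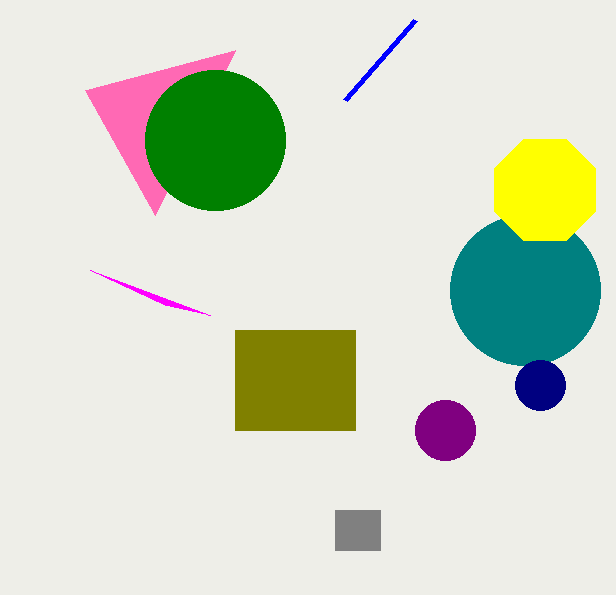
x0_1 = 345
y0_1 = 100
x0_2 = 335
y0_2 = 510
x1_2 = 380
y1_2 = 550
x_3 = 525
y_3 = 290
x0_4 = 235
y0_4 = 330
x1_4 = 355
y1_4 = 430
x2_5 = 210
y2_5 = 315
x_6 = 445
y_6 = 430
r_6 = 30
x_7 = 545
y_7 = 190
r_7 = 55
x0_8 = 155
y0_8 = 215
x_9 = 215
r_9 = 70
x_10 = 540
y_10 = 385
r_10 = 25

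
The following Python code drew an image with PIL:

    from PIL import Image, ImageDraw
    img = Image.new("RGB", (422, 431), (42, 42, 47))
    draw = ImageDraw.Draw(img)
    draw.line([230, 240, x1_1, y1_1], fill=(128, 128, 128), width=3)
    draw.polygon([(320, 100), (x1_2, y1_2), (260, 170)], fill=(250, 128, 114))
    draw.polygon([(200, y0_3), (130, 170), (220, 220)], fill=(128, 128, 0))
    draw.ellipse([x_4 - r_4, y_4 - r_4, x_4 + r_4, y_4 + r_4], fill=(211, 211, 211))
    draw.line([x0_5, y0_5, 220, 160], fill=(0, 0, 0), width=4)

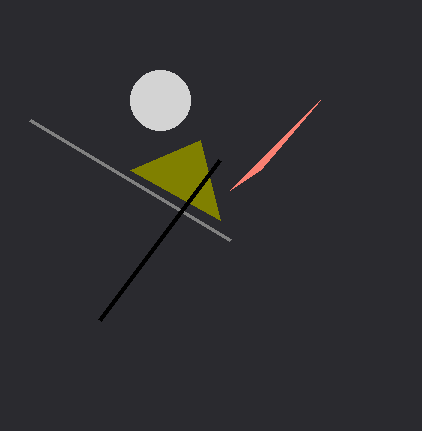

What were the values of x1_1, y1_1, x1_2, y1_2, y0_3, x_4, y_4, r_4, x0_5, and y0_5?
x1_1 = 30; y1_1 = 120; x1_2 = 230; y1_2 = 190; y0_3 = 140; x_4 = 160; y_4 = 100; r_4 = 30; x0_5 = 100; y0_5 = 320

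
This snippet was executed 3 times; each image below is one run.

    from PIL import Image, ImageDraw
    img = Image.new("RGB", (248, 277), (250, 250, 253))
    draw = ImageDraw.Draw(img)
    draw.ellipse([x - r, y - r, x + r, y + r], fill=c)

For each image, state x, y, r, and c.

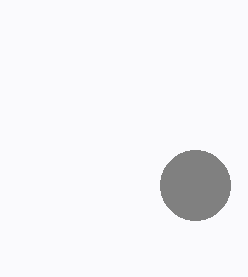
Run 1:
x = 195, y = 185, r = 35, c = 'gray'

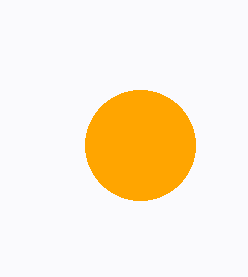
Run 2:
x = 140
y = 145
r = 55
c = 'orange'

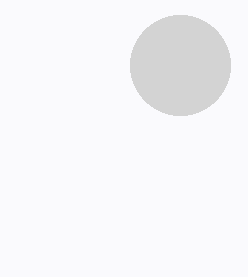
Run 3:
x = 180
y = 65
r = 50
c = 'lightgray'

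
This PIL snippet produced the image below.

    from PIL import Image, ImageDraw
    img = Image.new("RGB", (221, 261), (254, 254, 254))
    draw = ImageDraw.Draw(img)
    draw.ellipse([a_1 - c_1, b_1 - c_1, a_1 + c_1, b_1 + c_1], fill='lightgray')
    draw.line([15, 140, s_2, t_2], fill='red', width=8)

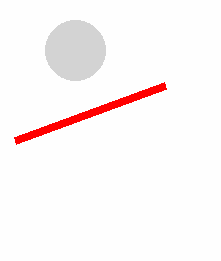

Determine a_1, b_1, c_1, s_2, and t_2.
a_1 = 75; b_1 = 50; c_1 = 30; s_2 = 165; t_2 = 85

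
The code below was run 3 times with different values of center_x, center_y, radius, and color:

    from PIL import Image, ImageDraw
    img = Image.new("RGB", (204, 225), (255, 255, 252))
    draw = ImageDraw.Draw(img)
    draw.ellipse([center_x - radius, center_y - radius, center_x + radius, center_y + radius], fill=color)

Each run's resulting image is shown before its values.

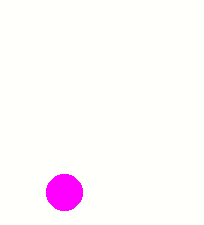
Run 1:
center_x = 64
center_y = 192
radius = 18
color = 'magenta'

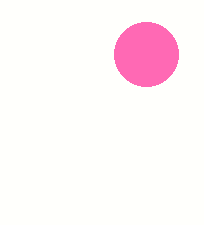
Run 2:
center_x = 146; center_y = 54; radius = 32; color = 'hotpink'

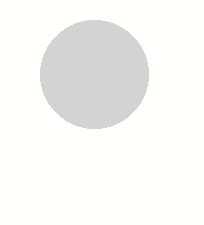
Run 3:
center_x = 94, center_y = 74, radius = 54, color = 'lightgray'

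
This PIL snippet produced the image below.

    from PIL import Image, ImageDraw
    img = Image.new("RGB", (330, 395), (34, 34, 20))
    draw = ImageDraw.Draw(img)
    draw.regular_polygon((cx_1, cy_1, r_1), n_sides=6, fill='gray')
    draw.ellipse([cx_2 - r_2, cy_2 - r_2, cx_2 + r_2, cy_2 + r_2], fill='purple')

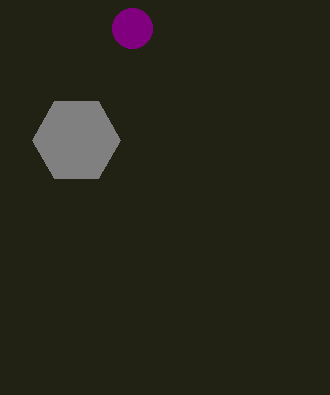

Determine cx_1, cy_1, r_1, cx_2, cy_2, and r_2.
cx_1 = 76, cy_1 = 140, r_1 = 44, cx_2 = 132, cy_2 = 28, r_2 = 20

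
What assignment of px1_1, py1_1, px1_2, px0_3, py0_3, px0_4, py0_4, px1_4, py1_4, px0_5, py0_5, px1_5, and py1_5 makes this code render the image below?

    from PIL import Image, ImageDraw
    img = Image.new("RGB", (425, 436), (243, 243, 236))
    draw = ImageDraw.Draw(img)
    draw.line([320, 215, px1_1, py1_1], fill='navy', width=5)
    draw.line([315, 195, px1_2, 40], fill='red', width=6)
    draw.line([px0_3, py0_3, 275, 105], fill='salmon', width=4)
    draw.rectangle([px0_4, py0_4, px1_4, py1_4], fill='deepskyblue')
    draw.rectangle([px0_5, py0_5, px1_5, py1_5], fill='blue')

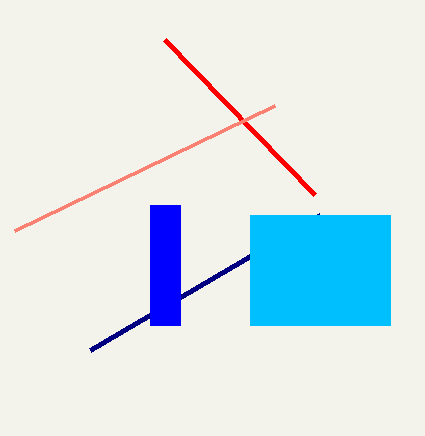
px1_1 = 90; py1_1 = 350; px1_2 = 165; px0_3 = 15; py0_3 = 230; px0_4 = 250; py0_4 = 215; px1_4 = 390; py1_4 = 325; px0_5 = 150; py0_5 = 205; px1_5 = 180; py1_5 = 325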